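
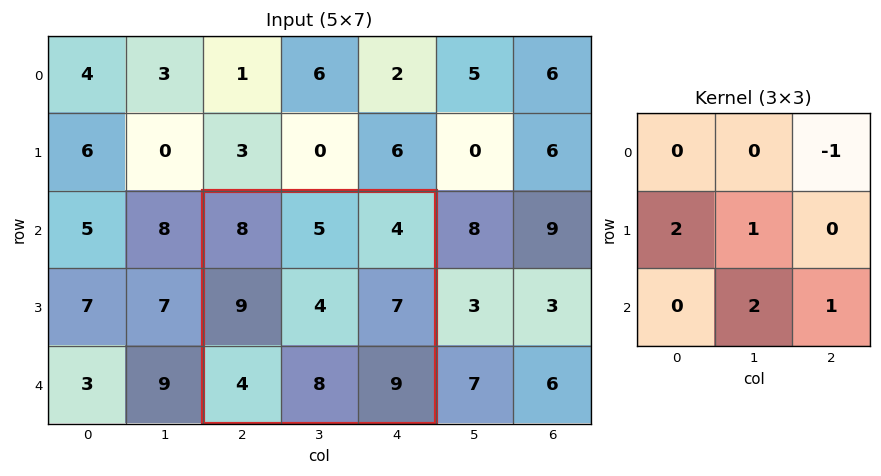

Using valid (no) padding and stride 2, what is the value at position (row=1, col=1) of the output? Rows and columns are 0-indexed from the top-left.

The receptive field on the input at this output position is [8 5 4 / 9 4 7 / 4 8 9]. Elementwise product with the kernel and sum: 4·-1 + 9·2 + 4·1 + 8·2 + 9·1.

43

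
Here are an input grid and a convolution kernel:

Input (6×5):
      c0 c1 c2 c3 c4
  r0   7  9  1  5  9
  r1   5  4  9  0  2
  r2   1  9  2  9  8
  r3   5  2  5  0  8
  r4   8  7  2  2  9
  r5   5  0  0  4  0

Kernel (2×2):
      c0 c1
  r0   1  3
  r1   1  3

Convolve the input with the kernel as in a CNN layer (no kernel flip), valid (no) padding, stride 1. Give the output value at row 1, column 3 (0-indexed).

39

The receptive field on the input at this output position is [0 2 / 9 8]. Elementwise product with the kernel and sum: 0·1 + 2·3 + 9·1 + 8·3.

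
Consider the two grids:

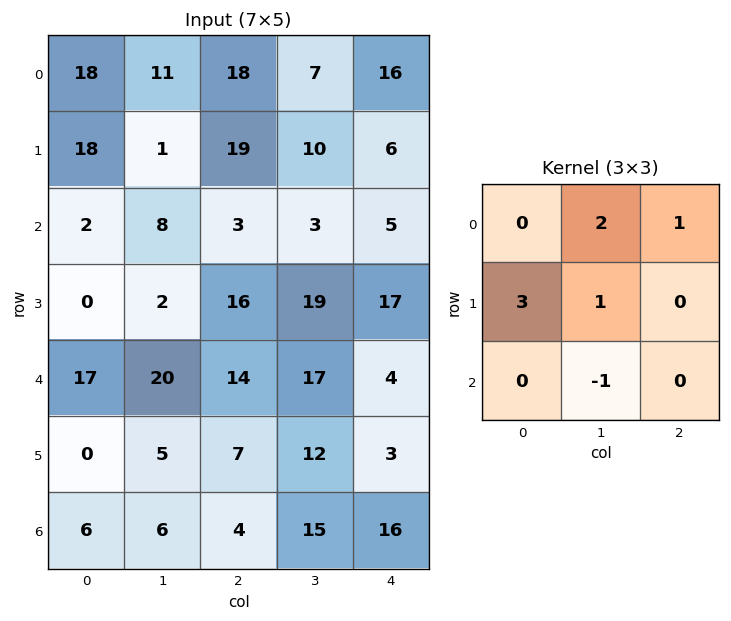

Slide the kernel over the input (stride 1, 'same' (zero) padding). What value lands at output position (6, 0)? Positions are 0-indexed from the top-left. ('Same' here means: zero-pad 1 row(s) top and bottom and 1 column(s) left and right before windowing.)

The receptive field on the zero-padded input at this output position is [0 0 5 / 0 6 6 / 0 0 0]. Elementwise product with the kernel and sum: 0·2 + 5·1 + 0·3 + 6·1 + 0·-1.

11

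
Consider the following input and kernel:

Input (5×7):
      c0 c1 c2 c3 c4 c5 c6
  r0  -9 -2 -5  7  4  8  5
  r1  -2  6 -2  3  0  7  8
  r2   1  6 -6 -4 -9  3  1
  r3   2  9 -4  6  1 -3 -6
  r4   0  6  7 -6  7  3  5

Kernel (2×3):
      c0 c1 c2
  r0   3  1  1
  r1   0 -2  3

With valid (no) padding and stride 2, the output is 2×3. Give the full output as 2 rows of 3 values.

-52 -10 35
-27 -40 -35

Output[0,0]: The receptive field on the input at this output position is [-9 -2 -5 / -2 6 -2]. Elementwise product with the kernel and sum: -9·3 + -2·1 + -5·1 + 6·-2 + -2·3.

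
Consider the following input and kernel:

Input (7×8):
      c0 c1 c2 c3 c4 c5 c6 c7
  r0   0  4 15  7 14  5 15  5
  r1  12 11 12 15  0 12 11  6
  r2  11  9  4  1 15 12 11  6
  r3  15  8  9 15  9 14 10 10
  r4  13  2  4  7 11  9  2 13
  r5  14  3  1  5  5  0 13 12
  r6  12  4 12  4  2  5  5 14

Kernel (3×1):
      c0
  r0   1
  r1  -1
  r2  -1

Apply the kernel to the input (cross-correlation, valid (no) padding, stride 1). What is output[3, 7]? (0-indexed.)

The receptive field on the input at this output position is [10 / 13 / 12]. Elementwise product with the kernel and sum: 10·1 + 13·-1 + 12·-1.

-15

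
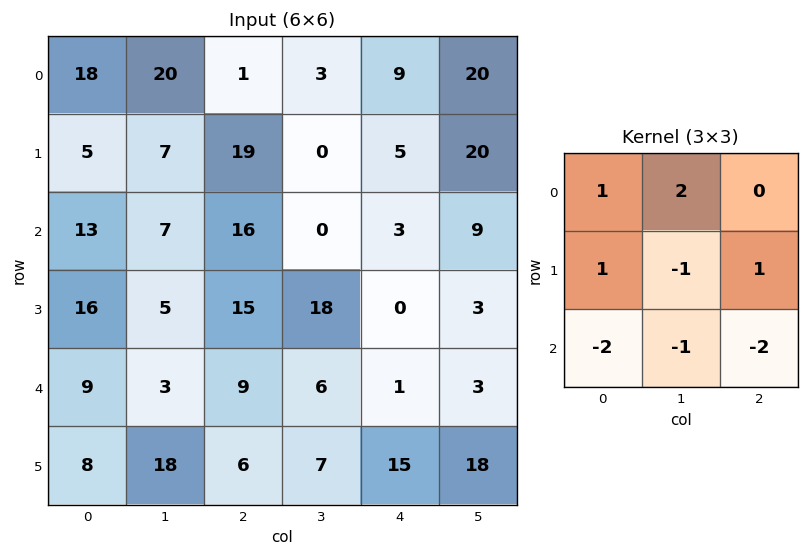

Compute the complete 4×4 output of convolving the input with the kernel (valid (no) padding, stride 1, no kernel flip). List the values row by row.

10 -20 -7 15
-26 -25 -10 -26
14 20 -13 8
-5 -21 6 -39

Output[0,0]: The receptive field on the input at this output position is [18 20 1 / 5 7 19 / 13 7 16]. Elementwise product with the kernel and sum: 18·1 + 20·2 + 5·1 + 7·-1 + 19·1 + 13·-2 + 7·-1 + 16·-2.
Output[0,1]: The receptive field on the input at this output position is [20 1 3 / 7 19 0 / 7 16 0]. Elementwise product with the kernel and sum: 20·1 + 1·2 + 7·1 + 19·-1 + 0·1 + 7·-2 + 16·-1 + 0·-2.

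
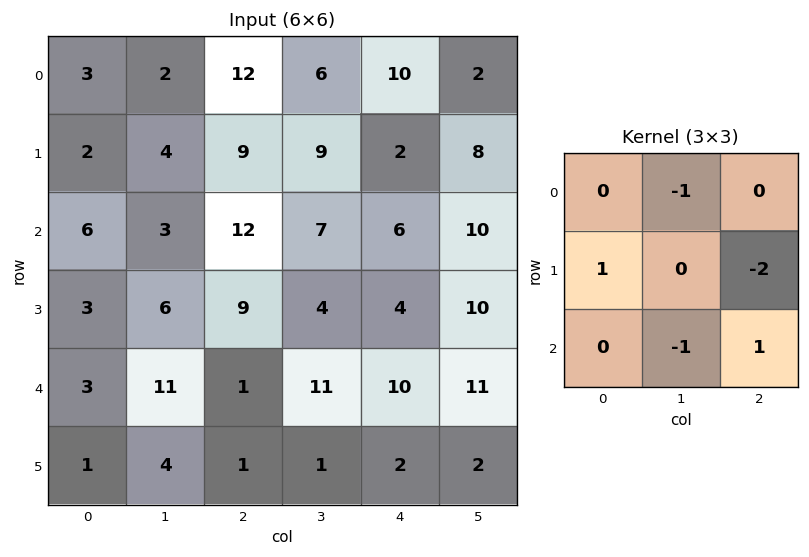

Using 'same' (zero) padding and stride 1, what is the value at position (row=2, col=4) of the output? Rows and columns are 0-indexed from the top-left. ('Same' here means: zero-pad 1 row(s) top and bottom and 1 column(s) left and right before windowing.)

-9

The receptive field on the zero-padded input at this output position is [9 2 8 / 7 6 10 / 4 4 10]. Elementwise product with the kernel and sum: 2·-1 + 7·1 + 10·-2 + 4·-1 + 10·1.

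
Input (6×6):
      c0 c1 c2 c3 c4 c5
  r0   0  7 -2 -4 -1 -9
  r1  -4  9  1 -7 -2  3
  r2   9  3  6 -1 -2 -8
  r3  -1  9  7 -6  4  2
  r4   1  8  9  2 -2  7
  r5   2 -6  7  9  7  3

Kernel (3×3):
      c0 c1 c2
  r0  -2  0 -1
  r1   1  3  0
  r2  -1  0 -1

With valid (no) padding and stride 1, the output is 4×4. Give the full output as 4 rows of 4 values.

Output[0,0]: The receptive field on the input at this output position is [0 7 -2 / -4 9 1 / 9 3 6]. Elementwise product with the kernel and sum: 0·-2 + -2·-1 + -4·1 + 9·3 + 9·-1 + 6·-1.
Output[0,1]: The receptive field on the input at this output position is [7 -2 -4 / 9 1 -7 / 3 6 -1]. Elementwise product with the kernel and sum: 7·-2 + -4·-1 + 9·1 + 1·3 + 3·-1 + -1·-1.

10 0 -19 13
19 7 -8 8
-8 15 -28 7
11 20 -17 -6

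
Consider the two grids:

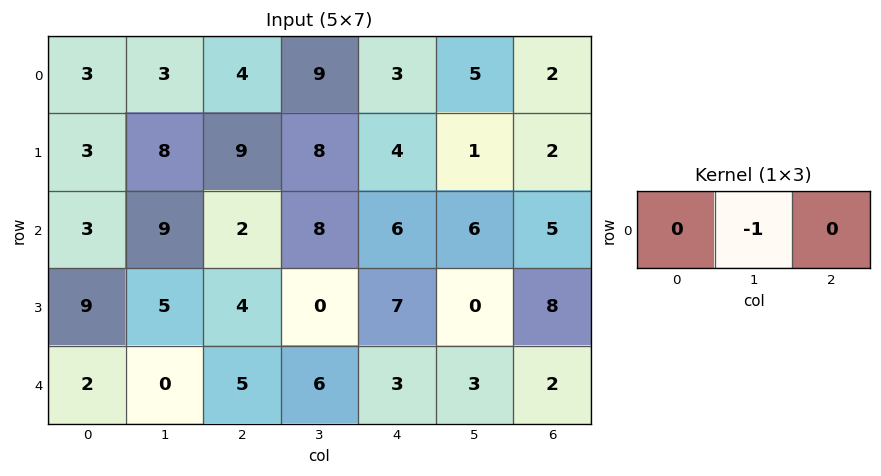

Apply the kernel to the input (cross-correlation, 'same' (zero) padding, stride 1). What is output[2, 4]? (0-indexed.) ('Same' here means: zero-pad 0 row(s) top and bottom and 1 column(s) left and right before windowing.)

The receptive field on the zero-padded input at this output position is [8 6 6]. Elementwise product with the kernel and sum: 6·-1.

-6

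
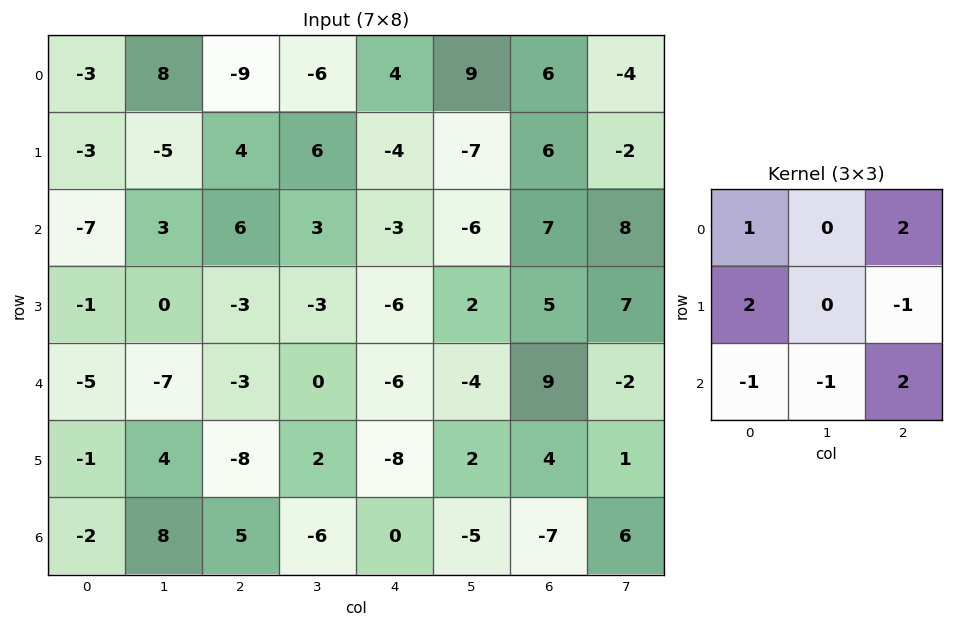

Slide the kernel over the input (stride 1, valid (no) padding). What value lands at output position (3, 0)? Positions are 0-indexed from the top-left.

The receptive field on the input at this output position is [-1 0 -3 / -5 -7 -3 / -1 4 -8]. Elementwise product with the kernel and sum: -1·1 + -3·2 + -5·2 + -3·-1 + -1·-1 + 4·-1 + -8·2.

-33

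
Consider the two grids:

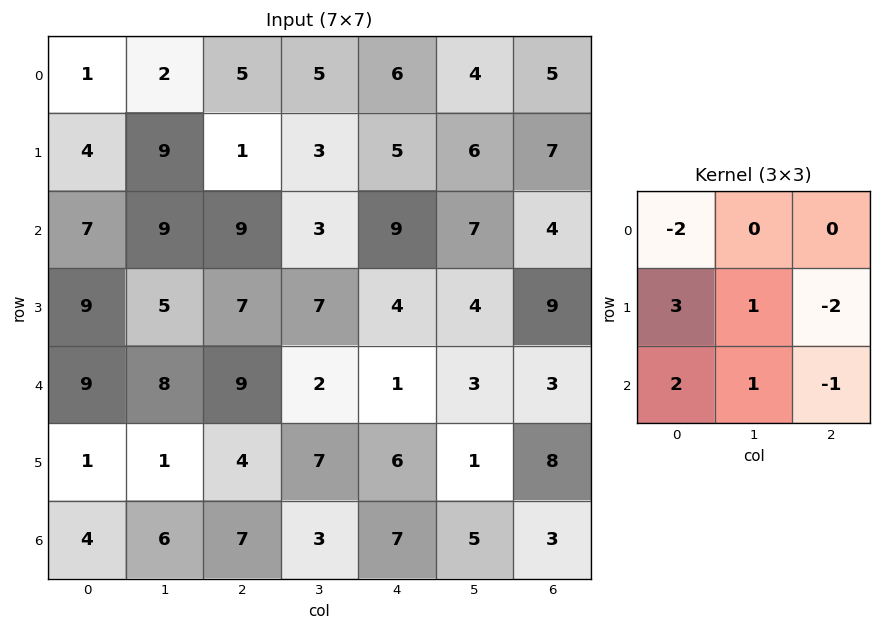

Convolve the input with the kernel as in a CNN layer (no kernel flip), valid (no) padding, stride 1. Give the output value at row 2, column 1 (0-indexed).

13

The receptive field on the input at this output position is [9 9 3 / 5 7 7 / 8 9 2]. Elementwise product with the kernel and sum: 9·-2 + 5·3 + 7·1 + 7·-2 + 8·2 + 9·1 + 2·-1.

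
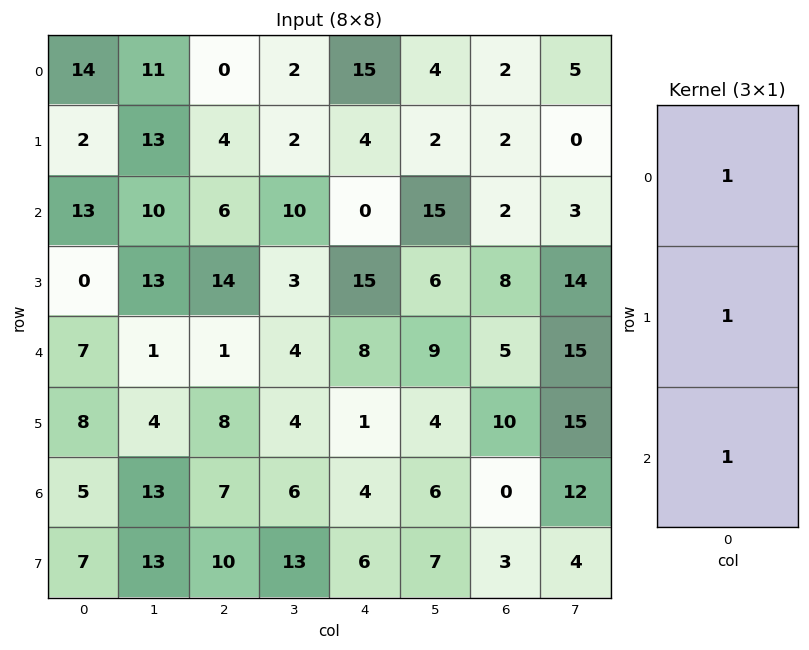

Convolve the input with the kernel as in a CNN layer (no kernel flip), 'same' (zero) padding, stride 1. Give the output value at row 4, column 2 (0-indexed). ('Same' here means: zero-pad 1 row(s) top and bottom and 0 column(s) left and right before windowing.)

The receptive field on the zero-padded input at this output position is [14 / 1 / 8]. Elementwise product with the kernel and sum: 14·1 + 1·1 + 8·1.

23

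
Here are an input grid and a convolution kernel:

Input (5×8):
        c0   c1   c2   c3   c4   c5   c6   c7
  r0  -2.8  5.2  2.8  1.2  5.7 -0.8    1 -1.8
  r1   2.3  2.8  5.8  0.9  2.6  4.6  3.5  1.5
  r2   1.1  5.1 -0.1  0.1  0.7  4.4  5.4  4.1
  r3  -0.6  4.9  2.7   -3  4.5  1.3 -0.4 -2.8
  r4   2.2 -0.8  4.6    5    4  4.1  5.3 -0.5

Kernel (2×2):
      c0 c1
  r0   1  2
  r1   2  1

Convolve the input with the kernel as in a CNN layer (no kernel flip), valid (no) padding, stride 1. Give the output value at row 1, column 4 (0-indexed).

The receptive field on the input at this output position is [2.6 4.6 / 0.7 4.4]. Elementwise product with the kernel and sum: 2.6·1 + 4.6·2 + 0.7·2 + 4.4·1.

17.6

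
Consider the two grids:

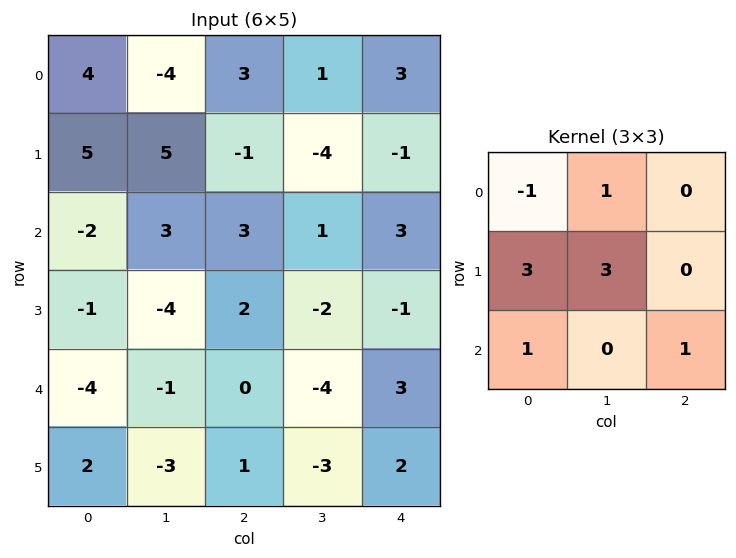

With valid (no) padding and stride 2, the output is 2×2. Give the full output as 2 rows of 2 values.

Output[0,0]: The receptive field on the input at this output position is [4 -4 3 / 5 5 -1 / -2 3 3]. Elementwise product with the kernel and sum: 4·-1 + -4·1 + 5·3 + 5·3 + -2·1 + 3·1.

23 -11
-14 1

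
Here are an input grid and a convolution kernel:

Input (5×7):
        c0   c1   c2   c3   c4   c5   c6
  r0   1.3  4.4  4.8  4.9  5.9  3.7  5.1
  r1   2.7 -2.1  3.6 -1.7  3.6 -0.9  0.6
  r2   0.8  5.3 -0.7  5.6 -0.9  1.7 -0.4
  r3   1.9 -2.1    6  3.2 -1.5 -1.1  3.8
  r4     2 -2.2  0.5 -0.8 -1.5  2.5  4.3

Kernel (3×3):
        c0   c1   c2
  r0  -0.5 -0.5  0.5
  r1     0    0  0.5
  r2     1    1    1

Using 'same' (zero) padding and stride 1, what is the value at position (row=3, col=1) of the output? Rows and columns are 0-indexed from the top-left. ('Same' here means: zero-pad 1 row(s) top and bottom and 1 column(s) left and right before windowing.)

-0.1

The receptive field on the zero-padded input at this output position is [0.8 5.3 -0.7 / 1.9 -2.1 6 / 2 -2.2 0.5]. Elementwise product with the kernel and sum: 0.8·-0.5 + 5.3·-0.5 + -0.7·0.5 + 6·0.5 + 2·1 + -2.2·1 + 0.5·1.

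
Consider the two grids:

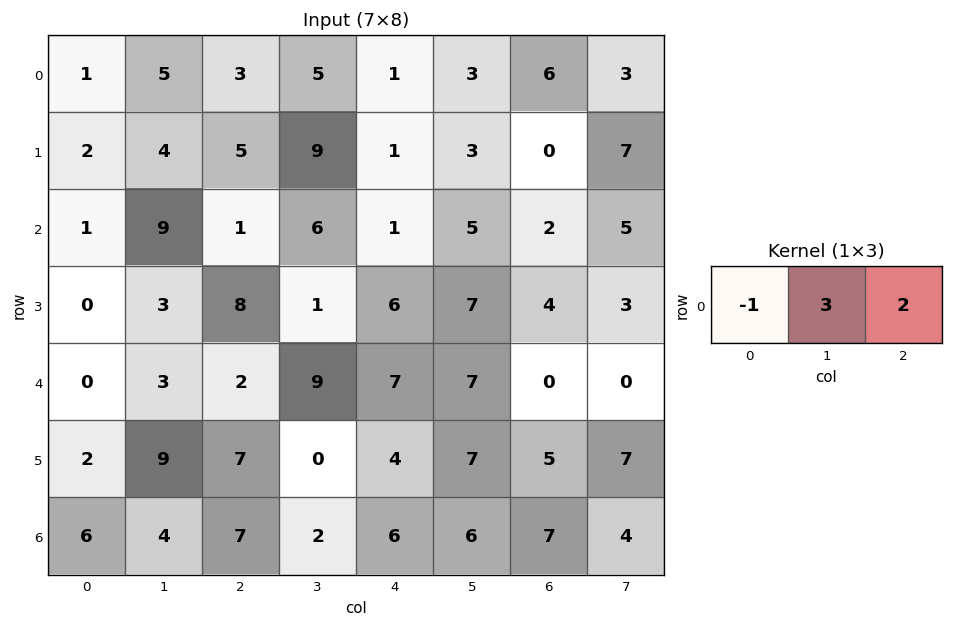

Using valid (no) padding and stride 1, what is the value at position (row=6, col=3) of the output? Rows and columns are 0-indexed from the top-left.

28

The receptive field on the input at this output position is [2 6 6]. Elementwise product with the kernel and sum: 2·-1 + 6·3 + 6·2.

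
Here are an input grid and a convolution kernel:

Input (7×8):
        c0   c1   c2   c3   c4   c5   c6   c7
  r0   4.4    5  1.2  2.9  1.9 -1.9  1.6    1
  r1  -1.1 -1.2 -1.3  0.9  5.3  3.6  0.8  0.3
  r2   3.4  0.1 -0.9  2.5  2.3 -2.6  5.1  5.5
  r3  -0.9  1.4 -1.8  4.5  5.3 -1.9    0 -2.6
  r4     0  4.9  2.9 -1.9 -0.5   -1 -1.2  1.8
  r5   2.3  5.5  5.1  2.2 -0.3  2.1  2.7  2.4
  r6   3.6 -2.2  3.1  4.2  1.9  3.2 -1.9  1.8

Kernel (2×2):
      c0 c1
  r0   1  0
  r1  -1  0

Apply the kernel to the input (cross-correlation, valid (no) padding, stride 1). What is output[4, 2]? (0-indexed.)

-2.2

The receptive field on the input at this output position is [2.9 -1.9 / 5.1 2.2]. Elementwise product with the kernel and sum: 2.9·1 + 5.1·-1.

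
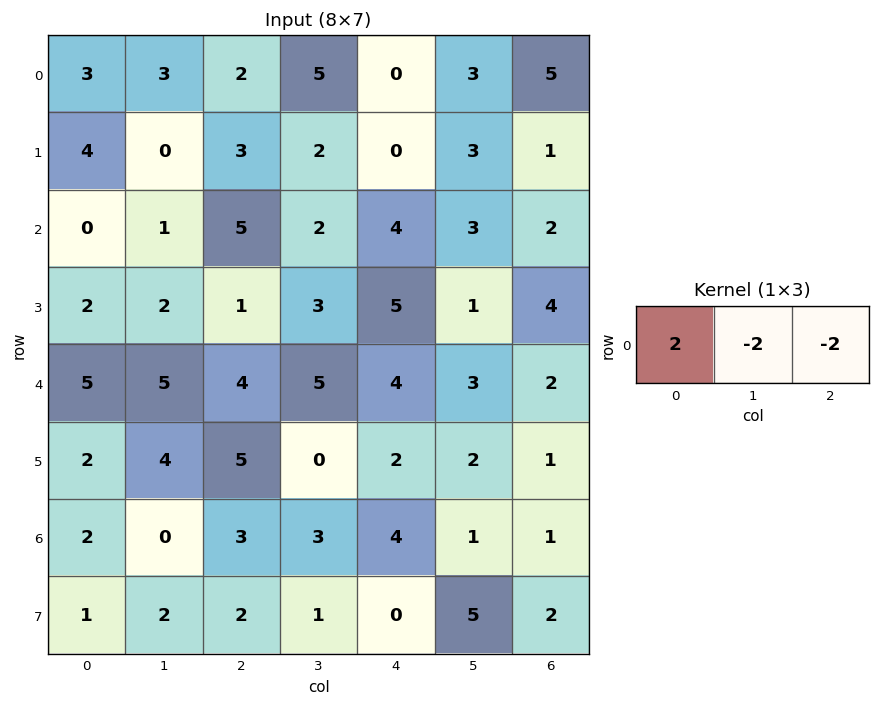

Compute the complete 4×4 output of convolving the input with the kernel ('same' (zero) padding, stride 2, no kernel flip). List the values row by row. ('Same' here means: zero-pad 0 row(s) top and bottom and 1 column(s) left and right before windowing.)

Output[0,0]: The receptive field on the zero-padded input at this output position is [0 3 3]. Elementwise product with the kernel and sum: 0·2 + 3·-2 + 3·-2.

-12 -8 4 -4
-2 -12 -10 2
-20 -8 -4 2
-4 -12 -4 0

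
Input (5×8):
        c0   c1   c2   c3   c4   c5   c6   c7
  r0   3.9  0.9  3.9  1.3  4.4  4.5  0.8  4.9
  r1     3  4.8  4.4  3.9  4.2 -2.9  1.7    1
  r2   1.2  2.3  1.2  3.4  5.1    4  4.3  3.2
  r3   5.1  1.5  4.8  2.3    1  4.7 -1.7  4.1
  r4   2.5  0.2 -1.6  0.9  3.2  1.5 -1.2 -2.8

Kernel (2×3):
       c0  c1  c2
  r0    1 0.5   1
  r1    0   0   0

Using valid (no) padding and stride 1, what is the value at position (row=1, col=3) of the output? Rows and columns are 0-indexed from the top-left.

3.1

The receptive field on the input at this output position is [3.9 4.2 -2.9 / 3.4 5.1 4]. Elementwise product with the kernel and sum: 3.9·1 + 4.2·0.5 + -2.9·1.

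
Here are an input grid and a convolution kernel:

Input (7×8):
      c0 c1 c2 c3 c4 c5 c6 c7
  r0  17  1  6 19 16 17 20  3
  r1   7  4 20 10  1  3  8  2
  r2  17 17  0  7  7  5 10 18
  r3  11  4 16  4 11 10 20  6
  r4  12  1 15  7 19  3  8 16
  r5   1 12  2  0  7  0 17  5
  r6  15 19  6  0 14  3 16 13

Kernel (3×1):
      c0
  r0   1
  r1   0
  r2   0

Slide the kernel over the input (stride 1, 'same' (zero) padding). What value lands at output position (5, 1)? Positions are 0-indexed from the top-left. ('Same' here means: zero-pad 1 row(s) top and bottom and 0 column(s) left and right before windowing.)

1

The receptive field on the zero-padded input at this output position is [1 / 12 / 19]. Elementwise product with the kernel and sum: 1·1.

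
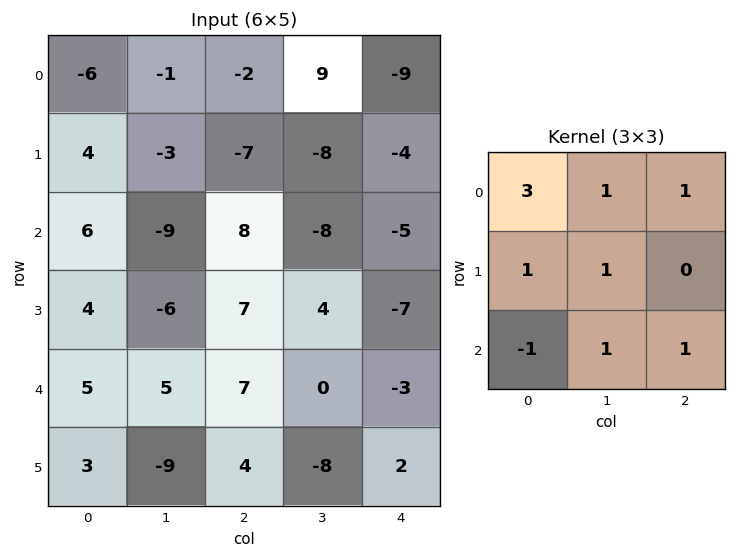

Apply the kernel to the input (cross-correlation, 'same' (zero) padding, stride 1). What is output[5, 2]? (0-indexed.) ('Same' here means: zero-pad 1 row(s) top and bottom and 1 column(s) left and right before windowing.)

The receptive field on the zero-padded input at this output position is [5 7 0 / -9 4 -8 / 0 0 0]. Elementwise product with the kernel and sum: 5·3 + 7·1 + 0·1 + -9·1 + 4·1 + 0·-1 + 0·1 + 0·1.

17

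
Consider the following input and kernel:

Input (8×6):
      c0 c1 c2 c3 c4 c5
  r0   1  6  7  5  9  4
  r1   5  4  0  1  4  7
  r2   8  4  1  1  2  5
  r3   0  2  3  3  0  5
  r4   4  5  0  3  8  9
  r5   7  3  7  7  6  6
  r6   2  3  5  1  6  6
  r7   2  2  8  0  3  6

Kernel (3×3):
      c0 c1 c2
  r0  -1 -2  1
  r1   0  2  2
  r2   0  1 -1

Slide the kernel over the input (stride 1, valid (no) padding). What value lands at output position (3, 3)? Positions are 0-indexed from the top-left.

36

The receptive field on the input at this output position is [3 0 5 / 3 8 9 / 7 6 6]. Elementwise product with the kernel and sum: 3·-1 + 0·-2 + 5·1 + 8·2 + 9·2 + 6·1 + 6·-1.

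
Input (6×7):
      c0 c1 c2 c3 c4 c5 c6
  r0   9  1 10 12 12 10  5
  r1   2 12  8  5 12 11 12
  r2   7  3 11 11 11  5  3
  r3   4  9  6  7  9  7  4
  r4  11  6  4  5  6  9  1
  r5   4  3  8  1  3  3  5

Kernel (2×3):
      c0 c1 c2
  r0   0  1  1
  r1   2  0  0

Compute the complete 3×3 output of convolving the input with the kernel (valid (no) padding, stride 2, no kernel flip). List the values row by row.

Output[0,0]: The receptive field on the input at this output position is [9 1 10 / 2 12 8]. Elementwise product with the kernel and sum: 1·1 + 10·1 + 2·2.

15 40 39
22 34 26
18 27 16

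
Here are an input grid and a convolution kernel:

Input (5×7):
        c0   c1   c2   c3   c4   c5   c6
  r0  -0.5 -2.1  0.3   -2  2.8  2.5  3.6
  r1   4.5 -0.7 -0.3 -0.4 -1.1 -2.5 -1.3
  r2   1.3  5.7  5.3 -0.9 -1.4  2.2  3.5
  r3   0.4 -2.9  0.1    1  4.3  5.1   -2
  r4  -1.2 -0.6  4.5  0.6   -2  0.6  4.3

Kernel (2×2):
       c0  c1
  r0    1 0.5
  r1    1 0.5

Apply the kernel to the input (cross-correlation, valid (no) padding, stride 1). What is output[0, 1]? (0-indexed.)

The receptive field on the input at this output position is [-2.1 0.3 / -0.7 -0.3]. Elementwise product with the kernel and sum: -2.1·1 + 0.3·0.5 + -0.7·1 + -0.3·0.5.

-2.8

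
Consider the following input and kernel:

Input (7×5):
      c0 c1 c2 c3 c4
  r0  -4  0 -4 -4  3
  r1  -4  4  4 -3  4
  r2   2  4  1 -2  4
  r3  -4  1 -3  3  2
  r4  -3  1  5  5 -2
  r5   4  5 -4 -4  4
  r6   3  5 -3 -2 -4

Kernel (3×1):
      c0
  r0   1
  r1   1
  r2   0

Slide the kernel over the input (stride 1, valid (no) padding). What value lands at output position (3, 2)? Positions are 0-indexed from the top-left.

2

The receptive field on the input at this output position is [-3 / 5 / -4]. Elementwise product with the kernel and sum: -3·1 + 5·1.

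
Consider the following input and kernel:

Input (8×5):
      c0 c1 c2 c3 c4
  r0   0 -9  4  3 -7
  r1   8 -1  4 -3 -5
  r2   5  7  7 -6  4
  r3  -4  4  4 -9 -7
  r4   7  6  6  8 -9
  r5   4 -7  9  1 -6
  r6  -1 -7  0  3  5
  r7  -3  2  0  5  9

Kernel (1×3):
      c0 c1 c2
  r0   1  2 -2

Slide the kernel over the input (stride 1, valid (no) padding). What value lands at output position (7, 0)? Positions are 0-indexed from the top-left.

1

The receptive field on the input at this output position is [-3 2 0]. Elementwise product with the kernel and sum: -3·1 + 2·2 + 0·-2.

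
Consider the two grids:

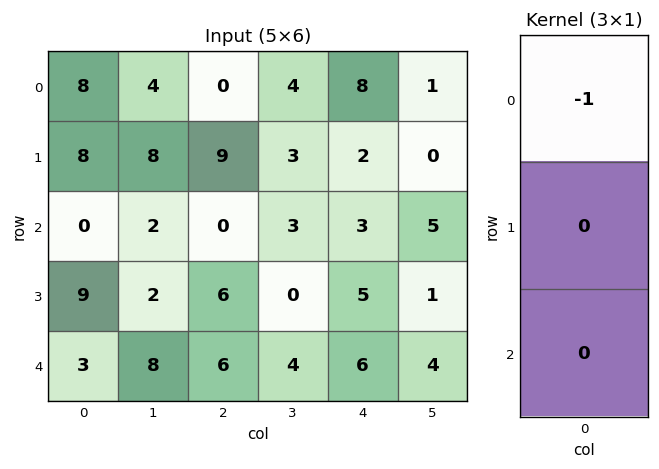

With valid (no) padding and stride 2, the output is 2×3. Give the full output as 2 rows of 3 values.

-8 0 -8
0 0 -3

Output[0,0]: The receptive field on the input at this output position is [8 / 8 / 0]. Elementwise product with the kernel and sum: 8·-1.
Output[0,1]: The receptive field on the input at this output position is [0 / 9 / 0]. Elementwise product with the kernel and sum: 0·-1.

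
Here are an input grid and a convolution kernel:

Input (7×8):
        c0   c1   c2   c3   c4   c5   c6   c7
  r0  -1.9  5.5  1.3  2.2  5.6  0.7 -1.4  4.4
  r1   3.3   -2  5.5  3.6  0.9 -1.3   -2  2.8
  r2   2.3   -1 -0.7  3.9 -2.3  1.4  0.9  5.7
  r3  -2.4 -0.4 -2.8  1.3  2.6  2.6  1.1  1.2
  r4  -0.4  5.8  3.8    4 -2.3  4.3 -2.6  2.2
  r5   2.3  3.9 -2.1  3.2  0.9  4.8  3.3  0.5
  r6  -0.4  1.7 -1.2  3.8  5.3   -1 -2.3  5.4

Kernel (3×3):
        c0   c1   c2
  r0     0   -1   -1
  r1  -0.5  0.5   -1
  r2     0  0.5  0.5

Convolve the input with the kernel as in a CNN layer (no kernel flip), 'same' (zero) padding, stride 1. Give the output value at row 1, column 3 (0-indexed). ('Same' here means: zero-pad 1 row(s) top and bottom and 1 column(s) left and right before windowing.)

The receptive field on the zero-padded input at this output position is [1.3 2.2 5.6 / 5.5 3.6 0.9 / -0.7 3.9 -2.3]. Elementwise product with the kernel and sum: 2.2·-1 + 5.6·-1 + 5.5·-0.5 + 3.6·0.5 + 0.9·-1 + 3.9·0.5 + -2.3·0.5.

-8.85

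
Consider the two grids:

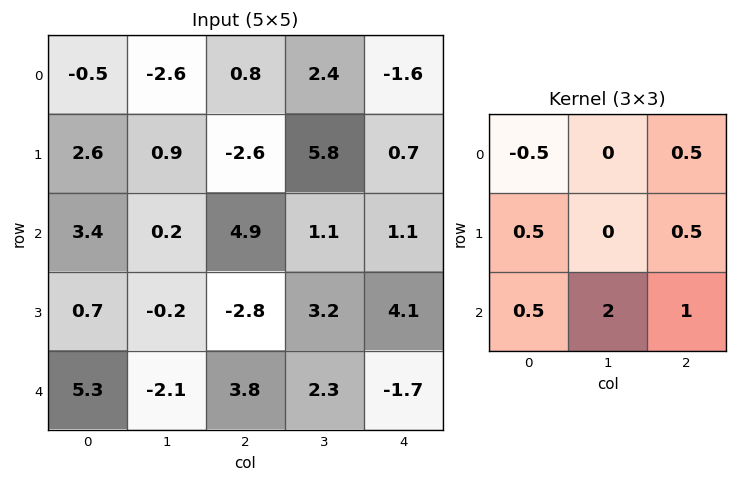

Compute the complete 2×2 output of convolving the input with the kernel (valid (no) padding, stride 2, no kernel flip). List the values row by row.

7.65 3.6
1.95 3.55

Output[0,0]: The receptive field on the input at this output position is [-0.5 -2.6 0.8 / 2.6 0.9 -2.6 / 3.4 0.2 4.9]. Elementwise product with the kernel and sum: -0.5·-0.5 + 0.8·0.5 + 2.6·0.5 + -2.6·0.5 + 3.4·0.5 + 0.2·2 + 4.9·1.
Output[0,1]: The receptive field on the input at this output position is [0.8 2.4 -1.6 / -2.6 5.8 0.7 / 4.9 1.1 1.1]. Elementwise product with the kernel and sum: 0.8·-0.5 + -1.6·0.5 + -2.6·0.5 + 0.7·0.5 + 4.9·0.5 + 1.1·2 + 1.1·1.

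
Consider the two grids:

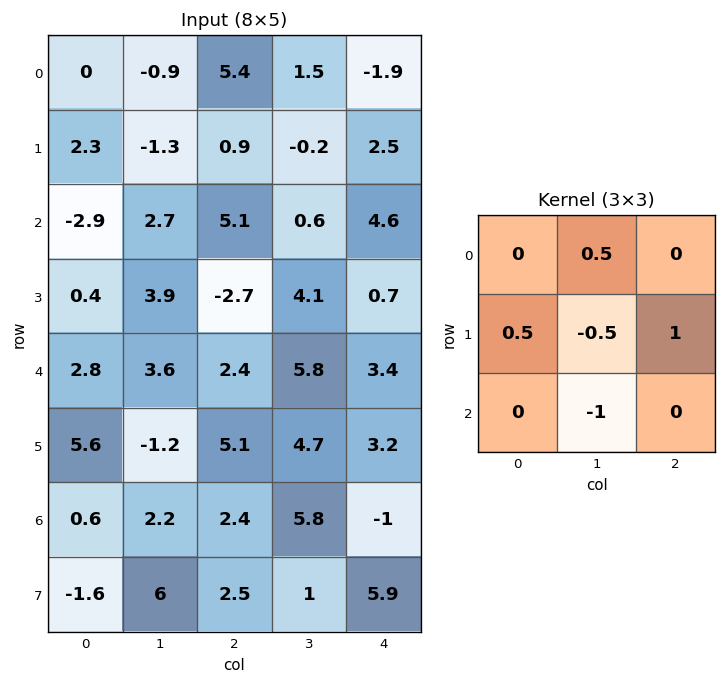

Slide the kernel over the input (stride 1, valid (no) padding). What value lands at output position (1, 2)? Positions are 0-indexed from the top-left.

2.65

The receptive field on the input at this output position is [0.9 -0.2 2.5 / 5.1 0.6 4.6 / -2.7 4.1 0.7]. Elementwise product with the kernel and sum: -0.2·0.5 + 5.1·0.5 + 0.6·-0.5 + 4.6·1 + 4.1·-1.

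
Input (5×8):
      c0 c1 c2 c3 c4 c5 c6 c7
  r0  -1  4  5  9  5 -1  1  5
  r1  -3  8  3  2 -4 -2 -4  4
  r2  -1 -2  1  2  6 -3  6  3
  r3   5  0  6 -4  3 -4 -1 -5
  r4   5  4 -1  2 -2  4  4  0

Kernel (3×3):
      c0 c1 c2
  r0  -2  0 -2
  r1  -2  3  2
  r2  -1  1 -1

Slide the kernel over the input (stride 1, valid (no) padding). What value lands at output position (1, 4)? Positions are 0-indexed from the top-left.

The receptive field on the input at this output position is [-4 -2 -4 / 6 -3 6 / 3 -4 -1]. Elementwise product with the kernel and sum: -4·-2 + -4·-2 + 6·-2 + -3·3 + 6·2 + 3·-1 + -4·1 + -1·-1.

1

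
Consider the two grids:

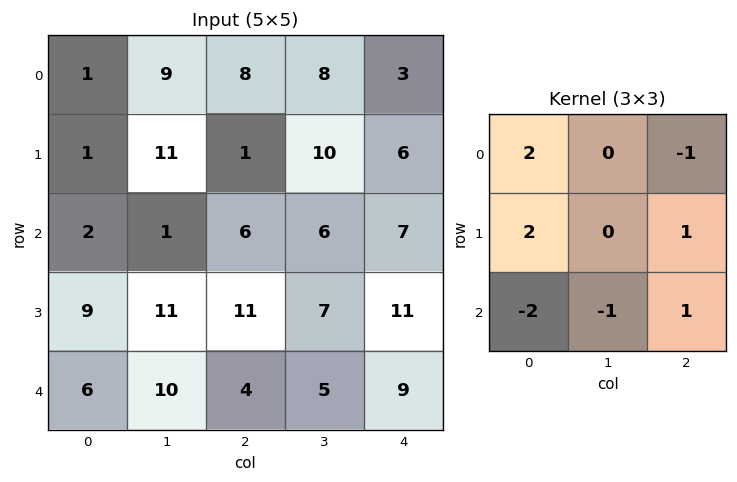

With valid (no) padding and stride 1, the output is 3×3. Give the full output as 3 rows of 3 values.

Output[0,0]: The receptive field on the input at this output position is [1 9 8 / 1 11 1 / 2 1 6]. Elementwise product with the kernel and sum: 1·2 + 8·-1 + 1·2 + 1·1 + 2·-2 + 1·-1 + 6·1.
Output[0,1]: The receptive field on the input at this output position is [9 8 8 / 11 1 10 / 1 6 6]. Elementwise product with the kernel and sum: 9·2 + 8·-1 + 11·2 + 10·1 + 1·-2 + 6·-1 + 6·1.

-2 40 10
-7 -6 -3
9 6 34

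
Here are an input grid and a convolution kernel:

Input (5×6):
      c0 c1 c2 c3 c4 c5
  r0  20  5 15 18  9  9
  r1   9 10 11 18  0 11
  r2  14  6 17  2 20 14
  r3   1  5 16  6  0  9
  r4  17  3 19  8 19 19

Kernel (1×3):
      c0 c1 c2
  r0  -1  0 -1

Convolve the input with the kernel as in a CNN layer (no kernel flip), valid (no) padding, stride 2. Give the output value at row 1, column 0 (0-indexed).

The receptive field on the input at this output position is [14 6 17]. Elementwise product with the kernel and sum: 14·-1 + 17·-1.

-31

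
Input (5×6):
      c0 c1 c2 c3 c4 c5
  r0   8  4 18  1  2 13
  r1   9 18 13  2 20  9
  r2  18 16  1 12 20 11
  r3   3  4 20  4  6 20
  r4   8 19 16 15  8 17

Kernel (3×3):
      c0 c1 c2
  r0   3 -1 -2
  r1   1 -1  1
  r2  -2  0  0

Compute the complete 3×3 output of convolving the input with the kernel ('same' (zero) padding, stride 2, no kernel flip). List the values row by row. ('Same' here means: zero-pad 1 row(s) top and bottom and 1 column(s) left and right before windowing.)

Output[0,0]: The receptive field on the zero-padded input at this output position is [0 0 0 / 0 8 4 / 0 9 18]. Elementwise product with the kernel and sum: 0·3 + 0·-1 + 0·-2 + 0·1 + 8·-1 + 4·1 + 0·-2.

-4 -49 8
-47 56 -37
0 2 -10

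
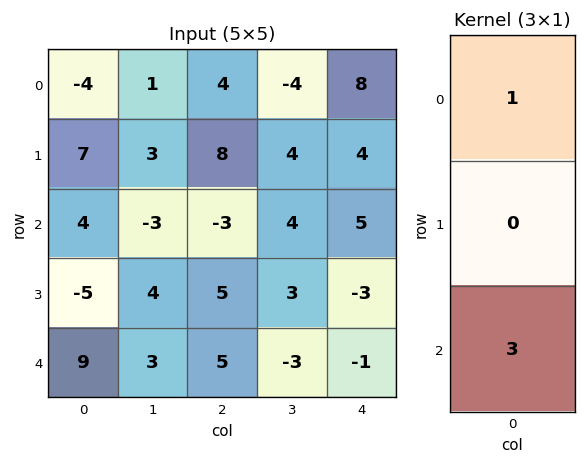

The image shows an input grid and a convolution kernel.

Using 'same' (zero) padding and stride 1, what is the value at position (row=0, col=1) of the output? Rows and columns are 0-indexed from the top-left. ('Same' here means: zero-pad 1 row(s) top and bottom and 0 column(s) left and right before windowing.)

9

The receptive field on the zero-padded input at this output position is [0 / 1 / 3]. Elementwise product with the kernel and sum: 0·1 + 3·3.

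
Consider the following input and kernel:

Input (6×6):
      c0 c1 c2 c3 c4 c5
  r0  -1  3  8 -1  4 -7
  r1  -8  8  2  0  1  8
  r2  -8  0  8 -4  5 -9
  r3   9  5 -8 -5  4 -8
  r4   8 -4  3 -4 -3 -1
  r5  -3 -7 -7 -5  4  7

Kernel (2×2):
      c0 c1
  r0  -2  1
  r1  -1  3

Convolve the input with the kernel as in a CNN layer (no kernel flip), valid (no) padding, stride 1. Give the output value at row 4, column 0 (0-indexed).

The receptive field on the input at this output position is [8 -4 / -3 -7]. Elementwise product with the kernel and sum: 8·-2 + -4·1 + -3·-1 + -7·3.

-38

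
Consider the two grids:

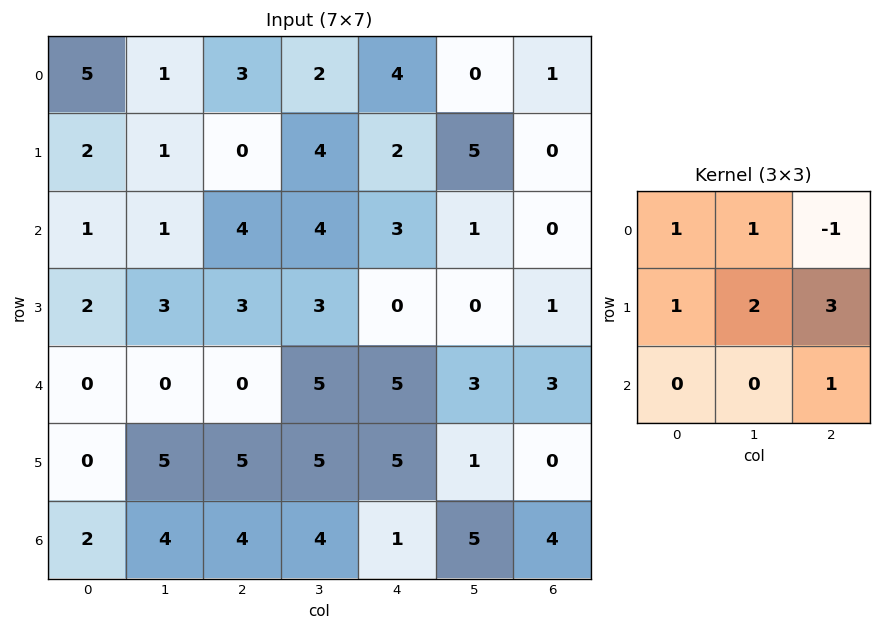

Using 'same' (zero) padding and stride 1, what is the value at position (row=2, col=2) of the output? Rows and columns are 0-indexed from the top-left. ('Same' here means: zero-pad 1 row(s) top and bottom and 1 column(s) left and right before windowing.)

21

The receptive field on the zero-padded input at this output position is [1 0 4 / 1 4 4 / 3 3 3]. Elementwise product with the kernel and sum: 1·1 + 0·1 + 4·-1 + 1·1 + 4·2 + 4·3 + 3·1.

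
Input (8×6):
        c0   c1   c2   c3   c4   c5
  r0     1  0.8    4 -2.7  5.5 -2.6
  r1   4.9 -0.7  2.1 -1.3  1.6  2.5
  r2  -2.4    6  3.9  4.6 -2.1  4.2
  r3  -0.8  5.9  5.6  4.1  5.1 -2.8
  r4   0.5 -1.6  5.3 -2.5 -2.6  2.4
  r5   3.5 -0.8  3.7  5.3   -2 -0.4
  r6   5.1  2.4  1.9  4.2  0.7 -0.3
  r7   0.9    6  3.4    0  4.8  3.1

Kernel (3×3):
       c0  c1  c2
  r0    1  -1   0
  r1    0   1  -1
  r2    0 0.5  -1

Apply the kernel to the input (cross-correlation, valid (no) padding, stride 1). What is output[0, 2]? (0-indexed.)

The receptive field on the input at this output position is [4 -2.7 5.5 / 2.1 -1.3 1.6 / 3.9 4.6 -2.1]. Elementwise product with the kernel and sum: 4·1 + -2.7·-1 + -1.3·1 + 1.6·-1 + 4.6·0.5 + -2.1·-1.

8.2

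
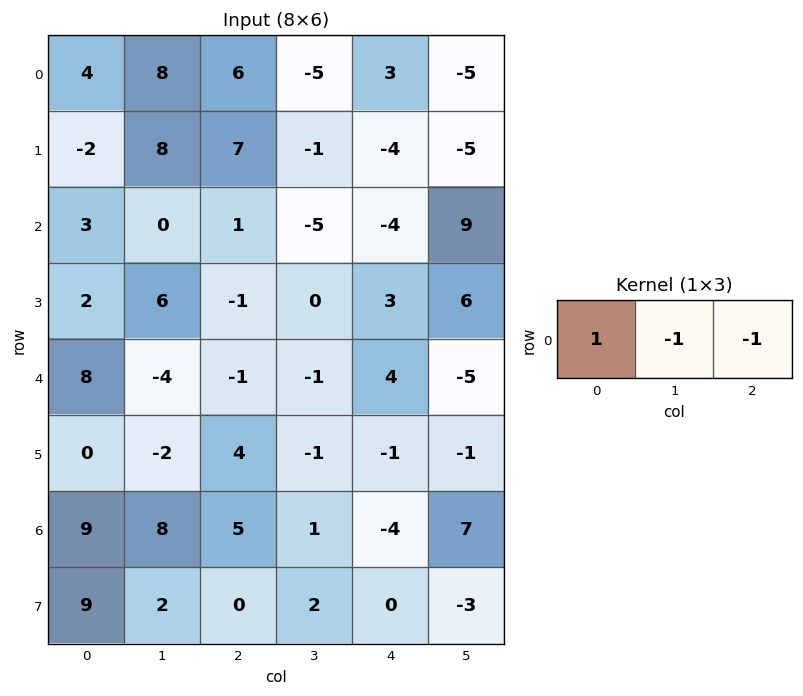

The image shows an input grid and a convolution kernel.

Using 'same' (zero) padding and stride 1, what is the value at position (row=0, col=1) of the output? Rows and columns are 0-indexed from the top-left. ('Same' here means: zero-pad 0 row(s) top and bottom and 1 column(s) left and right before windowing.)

-10

The receptive field on the zero-padded input at this output position is [4 8 6]. Elementwise product with the kernel and sum: 4·1 + 8·-1 + 6·-1.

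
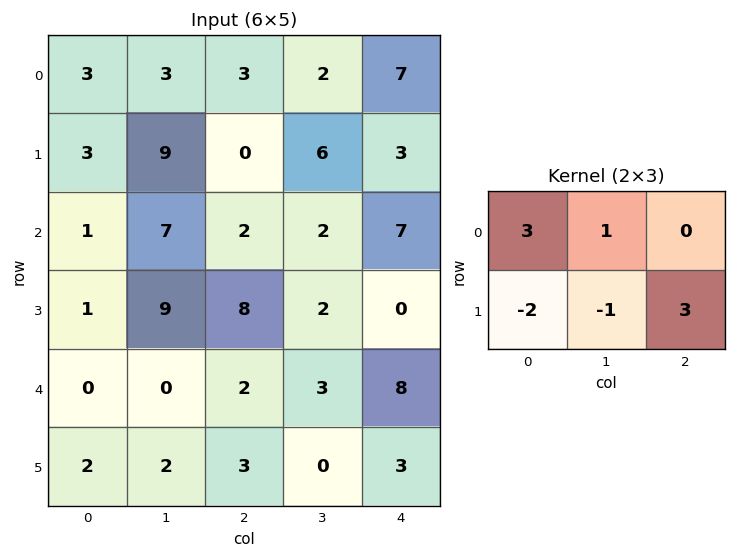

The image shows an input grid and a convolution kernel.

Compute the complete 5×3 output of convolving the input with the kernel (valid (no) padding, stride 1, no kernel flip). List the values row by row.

Output[0,0]: The receptive field on the input at this output position is [3 3 3 / 3 9 0]. Elementwise product with the kernel and sum: 3·3 + 3·1 + 3·-2 + 9·-1 + 0·3.
Output[0,1]: The receptive field on the input at this output position is [3 3 2 / 9 0 6]. Elementwise product with the kernel and sum: 3·3 + 3·1 + 9·-2 + 0·-1 + 6·3.

-3 12 14
15 17 21
23 3 -10
18 42 43
3 -5 12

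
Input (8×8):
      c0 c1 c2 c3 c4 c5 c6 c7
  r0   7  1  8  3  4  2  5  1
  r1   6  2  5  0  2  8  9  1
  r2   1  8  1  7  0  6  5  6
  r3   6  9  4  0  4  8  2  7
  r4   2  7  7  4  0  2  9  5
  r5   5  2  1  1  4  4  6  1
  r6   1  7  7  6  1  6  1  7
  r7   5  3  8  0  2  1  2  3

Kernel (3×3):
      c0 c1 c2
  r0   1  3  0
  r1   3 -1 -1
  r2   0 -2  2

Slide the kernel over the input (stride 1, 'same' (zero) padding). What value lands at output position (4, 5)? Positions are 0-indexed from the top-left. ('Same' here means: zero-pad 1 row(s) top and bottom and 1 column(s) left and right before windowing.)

21

The receptive field on the zero-padded input at this output position is [4 8 2 / 0 2 9 / 4 4 6]. Elementwise product with the kernel and sum: 4·1 + 8·3 + 0·3 + 2·-1 + 9·-1 + 4·-2 + 6·2.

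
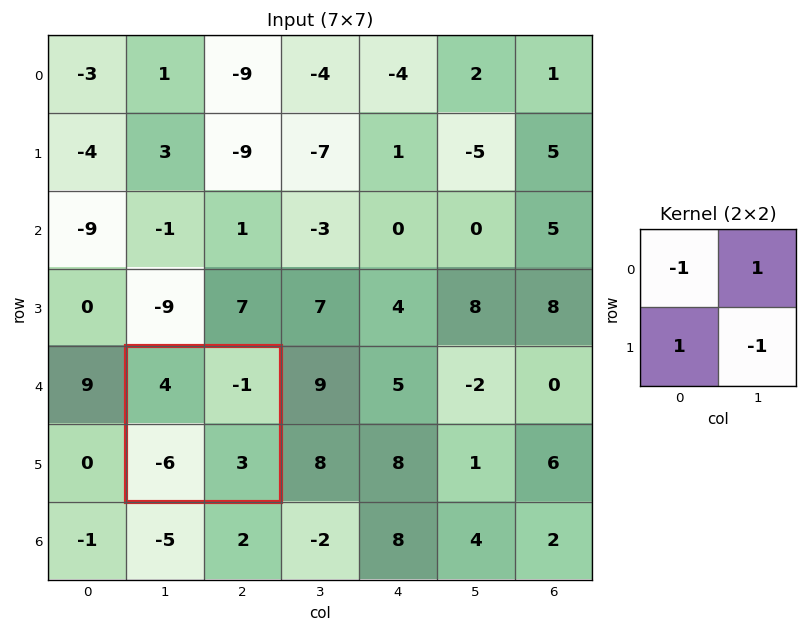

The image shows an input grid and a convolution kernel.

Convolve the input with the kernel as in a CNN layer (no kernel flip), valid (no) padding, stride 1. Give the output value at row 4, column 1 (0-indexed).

The receptive field on the input at this output position is [4 -1 / -6 3]. Elementwise product with the kernel and sum: 4·-1 + -1·1 + -6·1 + 3·-1.

-14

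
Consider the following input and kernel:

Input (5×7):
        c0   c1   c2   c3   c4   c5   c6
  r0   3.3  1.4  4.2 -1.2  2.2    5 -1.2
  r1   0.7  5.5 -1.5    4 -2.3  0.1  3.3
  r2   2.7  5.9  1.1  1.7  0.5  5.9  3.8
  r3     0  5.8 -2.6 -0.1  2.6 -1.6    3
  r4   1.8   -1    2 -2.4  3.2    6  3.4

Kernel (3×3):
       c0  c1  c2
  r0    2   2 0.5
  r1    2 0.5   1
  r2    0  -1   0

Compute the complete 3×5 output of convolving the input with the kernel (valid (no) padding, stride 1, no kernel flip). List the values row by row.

8.25 23.75 2.1 10.95 6.65
15.3 26.65 7.5 10.4 6.6
19.05 23.05 5.6 3.65 16.1

Output[0,0]: The receptive field on the input at this output position is [3.3 1.4 4.2 / 0.7 5.5 -1.5 / 2.7 5.9 1.1]. Elementwise product with the kernel and sum: 3.3·2 + 1.4·2 + 4.2·0.5 + 0.7·2 + 5.5·0.5 + -1.5·1 + 5.9·-1.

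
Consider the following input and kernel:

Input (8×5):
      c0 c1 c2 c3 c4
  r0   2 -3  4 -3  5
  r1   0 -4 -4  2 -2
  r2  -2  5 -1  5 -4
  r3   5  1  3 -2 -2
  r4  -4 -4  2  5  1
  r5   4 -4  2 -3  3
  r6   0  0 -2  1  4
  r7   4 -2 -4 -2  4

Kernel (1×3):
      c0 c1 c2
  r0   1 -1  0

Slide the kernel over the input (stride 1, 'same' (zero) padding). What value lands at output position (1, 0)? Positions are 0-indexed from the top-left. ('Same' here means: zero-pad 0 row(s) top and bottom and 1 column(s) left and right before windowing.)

The receptive field on the zero-padded input at this output position is [0 0 -4]. Elementwise product with the kernel and sum: 0·1 + 0·-1.

0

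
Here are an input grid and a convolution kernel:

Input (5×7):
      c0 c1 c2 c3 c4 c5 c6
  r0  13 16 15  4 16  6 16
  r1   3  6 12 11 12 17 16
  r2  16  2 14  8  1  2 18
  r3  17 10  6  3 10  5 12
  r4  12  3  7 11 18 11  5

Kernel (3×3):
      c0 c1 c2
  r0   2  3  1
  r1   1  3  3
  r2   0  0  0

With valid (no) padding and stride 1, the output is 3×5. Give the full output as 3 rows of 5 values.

Output[0,0]: The receptive field on the input at this output position is [13 16 15 / 3 6 12 / 16 2 14]. Elementwise product with the kernel and sum: 13·2 + 16·3 + 15·1 + 3·1 + 6·3 + 12·3.
Output[0,1]: The receptive field on the input at this output position is [16 15 4 / 6 12 11 / 2 14 8]. Elementwise product with the kernel and sum: 16·2 + 15·3 + 4·1 + 6·1 + 12·3 + 11·3.

146 156 139 160 177
100 127 110 92 152
117 91 98 69 87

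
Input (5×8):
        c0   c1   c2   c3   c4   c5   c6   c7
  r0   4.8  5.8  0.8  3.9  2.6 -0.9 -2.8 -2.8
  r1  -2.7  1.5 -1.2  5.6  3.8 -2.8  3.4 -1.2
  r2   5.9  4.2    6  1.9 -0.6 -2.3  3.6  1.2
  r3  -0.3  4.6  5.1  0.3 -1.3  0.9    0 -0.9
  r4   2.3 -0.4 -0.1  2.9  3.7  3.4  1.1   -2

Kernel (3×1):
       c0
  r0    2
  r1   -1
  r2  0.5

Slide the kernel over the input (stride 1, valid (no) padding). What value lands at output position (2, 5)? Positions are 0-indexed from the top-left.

The receptive field on the input at this output position is [-2.3 / 0.9 / 3.4]. Elementwise product with the kernel and sum: -2.3·2 + 0.9·-1 + 3.4·0.5.

-3.8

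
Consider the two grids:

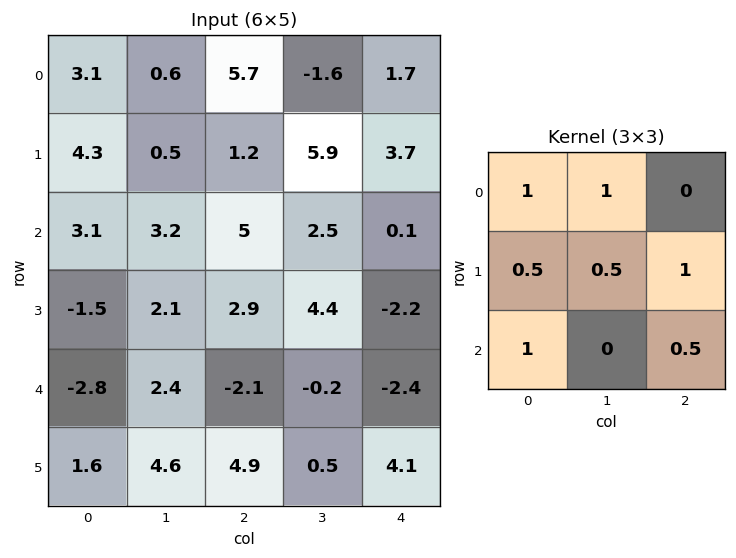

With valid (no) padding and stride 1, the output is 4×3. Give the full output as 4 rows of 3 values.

12.9 17.5 16.4
12.9 12.6 12.75
5.65 17.4 5.65
2.35 9.8 10.7

Output[0,0]: The receptive field on the input at this output position is [3.1 0.6 5.7 / 4.3 0.5 1.2 / 3.1 3.2 5]. Elementwise product with the kernel and sum: 3.1·1 + 0.6·1 + 4.3·0.5 + 0.5·0.5 + 1.2·1 + 3.1·1 + 5·0.5.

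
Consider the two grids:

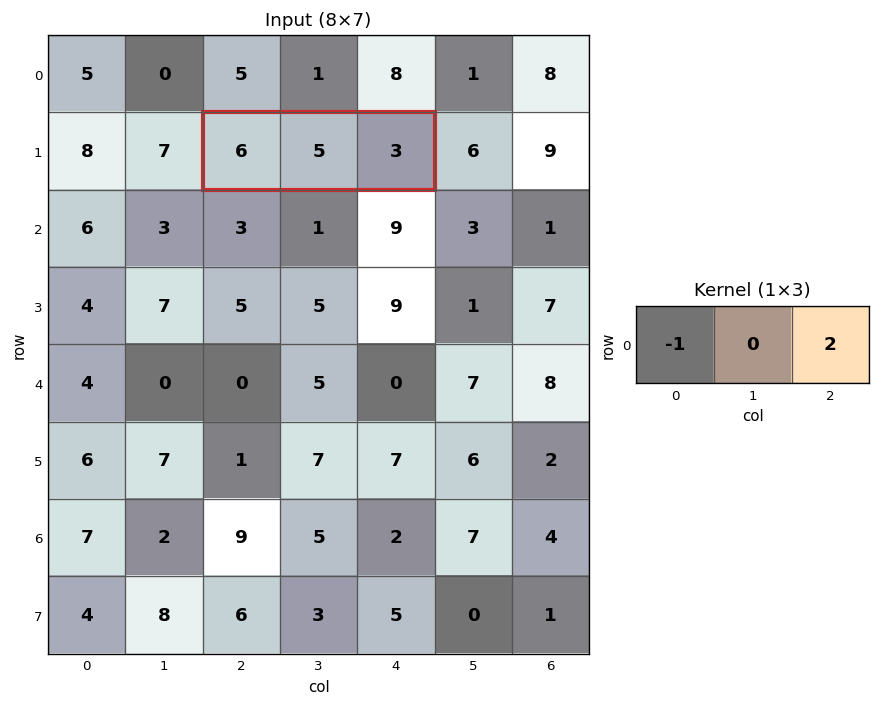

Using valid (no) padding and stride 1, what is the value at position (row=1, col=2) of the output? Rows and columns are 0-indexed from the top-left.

0

The receptive field on the input at this output position is [6 5 3]. Elementwise product with the kernel and sum: 6·-1 + 3·2.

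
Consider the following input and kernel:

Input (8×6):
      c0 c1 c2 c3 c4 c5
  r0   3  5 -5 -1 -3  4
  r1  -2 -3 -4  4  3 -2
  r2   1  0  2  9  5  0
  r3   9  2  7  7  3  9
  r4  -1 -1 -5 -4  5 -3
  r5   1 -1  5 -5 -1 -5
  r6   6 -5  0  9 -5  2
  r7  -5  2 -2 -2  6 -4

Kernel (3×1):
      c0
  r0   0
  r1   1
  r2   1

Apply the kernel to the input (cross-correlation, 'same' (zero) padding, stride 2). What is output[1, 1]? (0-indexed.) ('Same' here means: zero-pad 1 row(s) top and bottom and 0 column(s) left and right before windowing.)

The receptive field on the zero-padded input at this output position is [-4 / 2 / 7]. Elementwise product with the kernel and sum: 2·1 + 7·1.

9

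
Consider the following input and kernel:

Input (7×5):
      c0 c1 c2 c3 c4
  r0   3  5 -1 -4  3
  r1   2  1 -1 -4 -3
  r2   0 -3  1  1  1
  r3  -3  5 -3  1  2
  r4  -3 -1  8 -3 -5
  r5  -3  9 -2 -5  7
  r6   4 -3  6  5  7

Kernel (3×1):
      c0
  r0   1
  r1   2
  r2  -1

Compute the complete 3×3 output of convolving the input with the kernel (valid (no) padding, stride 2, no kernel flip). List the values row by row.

Output[0,0]: The receptive field on the input at this output position is [3 / 2 / 0]. Elementwise product with the kernel and sum: 3·1 + 2·2 + 0·-1.

7 -4 -4
-3 -13 10
-13 -2 2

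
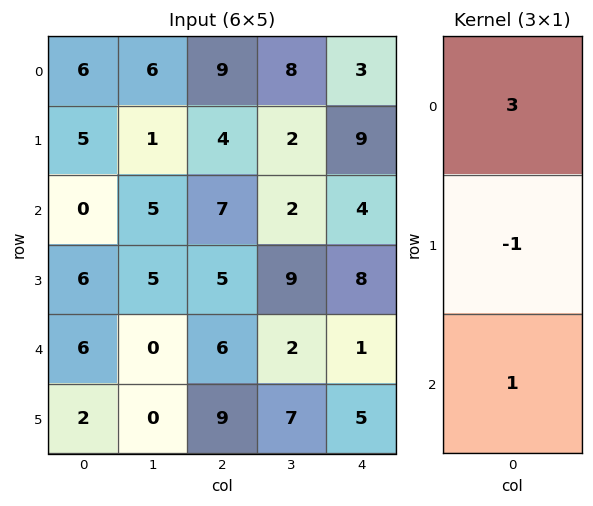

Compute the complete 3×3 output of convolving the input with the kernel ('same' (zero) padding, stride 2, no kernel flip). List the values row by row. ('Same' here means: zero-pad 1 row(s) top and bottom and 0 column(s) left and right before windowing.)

-1 -5 6
21 10 31
14 18 28

Output[0,0]: The receptive field on the zero-padded input at this output position is [0 / 6 / 5]. Elementwise product with the kernel and sum: 0·3 + 6·-1 + 5·1.
Output[0,1]: The receptive field on the zero-padded input at this output position is [0 / 9 / 4]. Elementwise product with the kernel and sum: 0·3 + 9·-1 + 4·1.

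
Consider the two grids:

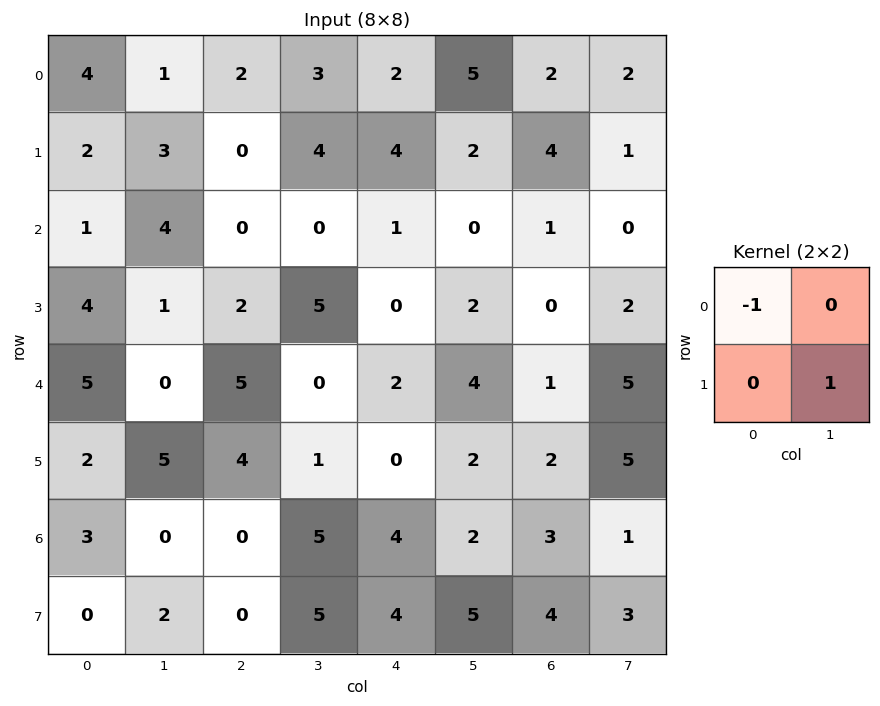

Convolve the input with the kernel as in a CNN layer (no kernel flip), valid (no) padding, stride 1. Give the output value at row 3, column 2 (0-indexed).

The receptive field on the input at this output position is [2 5 / 5 0]. Elementwise product with the kernel and sum: 2·-1 + 0·1.

-2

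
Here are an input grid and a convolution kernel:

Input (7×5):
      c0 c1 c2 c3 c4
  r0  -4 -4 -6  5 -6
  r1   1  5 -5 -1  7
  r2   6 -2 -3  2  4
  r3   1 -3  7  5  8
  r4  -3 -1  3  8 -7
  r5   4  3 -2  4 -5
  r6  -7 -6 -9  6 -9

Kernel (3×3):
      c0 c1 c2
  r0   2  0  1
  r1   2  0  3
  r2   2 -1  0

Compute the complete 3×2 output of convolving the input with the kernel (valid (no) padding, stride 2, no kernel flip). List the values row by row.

-13 -15
27 34
-9 -44

Output[0,0]: The receptive field on the input at this output position is [-4 -4 -6 / 1 5 -5 / 6 -2 -3]. Elementwise product with the kernel and sum: -4·2 + -6·1 + 1·2 + -5·3 + 6·2 + -2·-1.
Output[0,1]: The receptive field on the input at this output position is [-6 5 -6 / -5 -1 7 / -3 2 4]. Elementwise product with the kernel and sum: -6·2 + -6·1 + -5·2 + 7·3 + -3·2 + 2·-1.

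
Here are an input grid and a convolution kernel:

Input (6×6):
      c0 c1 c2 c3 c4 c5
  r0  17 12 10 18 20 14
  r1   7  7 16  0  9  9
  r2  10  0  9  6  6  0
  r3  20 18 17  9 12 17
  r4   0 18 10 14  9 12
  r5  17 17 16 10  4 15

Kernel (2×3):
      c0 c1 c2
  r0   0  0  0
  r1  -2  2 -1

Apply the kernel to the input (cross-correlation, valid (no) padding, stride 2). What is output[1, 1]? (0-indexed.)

-28

The receptive field on the input at this output position is [9 6 6 / 17 9 12]. Elementwise product with the kernel and sum: 17·-2 + 9·2 + 12·-1.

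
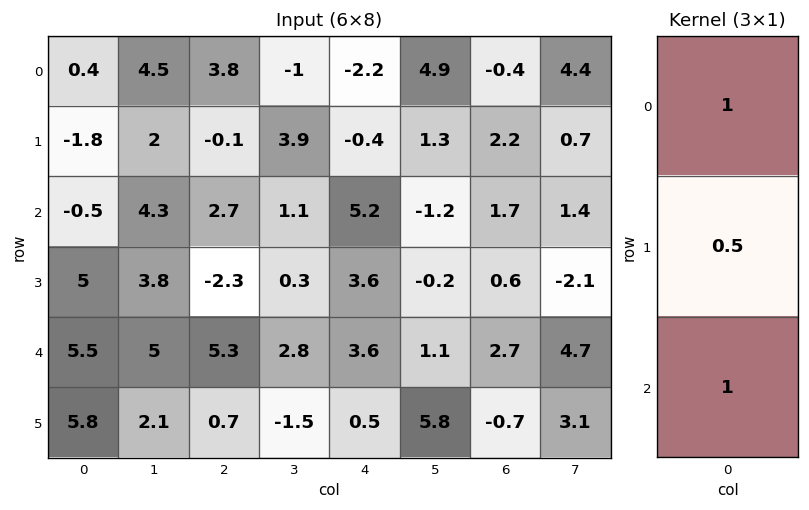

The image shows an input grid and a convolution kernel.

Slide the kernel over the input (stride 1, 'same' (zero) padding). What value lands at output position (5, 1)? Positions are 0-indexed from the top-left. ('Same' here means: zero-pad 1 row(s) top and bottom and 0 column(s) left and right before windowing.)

6.05

The receptive field on the zero-padded input at this output position is [5 / 2.1 / 0]. Elementwise product with the kernel and sum: 5·1 + 2.1·0.5 + 0·1.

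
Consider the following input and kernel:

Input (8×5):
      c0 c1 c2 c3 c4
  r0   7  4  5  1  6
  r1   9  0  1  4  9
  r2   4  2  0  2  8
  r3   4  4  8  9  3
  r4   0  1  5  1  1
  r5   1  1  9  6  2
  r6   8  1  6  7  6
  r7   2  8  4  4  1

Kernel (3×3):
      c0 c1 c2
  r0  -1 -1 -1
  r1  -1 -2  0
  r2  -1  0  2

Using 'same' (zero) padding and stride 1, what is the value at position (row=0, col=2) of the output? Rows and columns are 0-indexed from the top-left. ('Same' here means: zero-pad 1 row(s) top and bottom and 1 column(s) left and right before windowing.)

-6

The receptive field on the zero-padded input at this output position is [0 0 0 / 4 5 1 / 0 1 4]. Elementwise product with the kernel and sum: 0·-1 + 0·-1 + 0·-1 + 4·-1 + 5·-2 + 0·-1 + 4·2.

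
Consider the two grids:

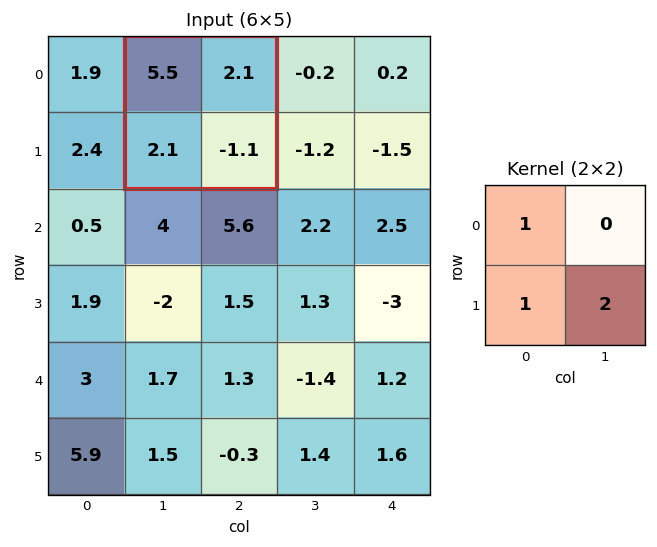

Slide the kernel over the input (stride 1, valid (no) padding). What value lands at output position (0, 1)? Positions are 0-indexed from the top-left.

The receptive field on the input at this output position is [5.5 2.1 / 2.1 -1.1]. Elementwise product with the kernel and sum: 5.5·1 + 2.1·1 + -1.1·2.

5.4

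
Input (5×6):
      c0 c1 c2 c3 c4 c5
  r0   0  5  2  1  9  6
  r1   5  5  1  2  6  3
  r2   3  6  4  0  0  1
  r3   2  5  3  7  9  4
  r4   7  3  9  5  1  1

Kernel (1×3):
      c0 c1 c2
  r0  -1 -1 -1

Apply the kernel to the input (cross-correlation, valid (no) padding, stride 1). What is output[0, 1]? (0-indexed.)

The receptive field on the input at this output position is [5 2 1]. Elementwise product with the kernel and sum: 5·-1 + 2·-1 + 1·-1.

-8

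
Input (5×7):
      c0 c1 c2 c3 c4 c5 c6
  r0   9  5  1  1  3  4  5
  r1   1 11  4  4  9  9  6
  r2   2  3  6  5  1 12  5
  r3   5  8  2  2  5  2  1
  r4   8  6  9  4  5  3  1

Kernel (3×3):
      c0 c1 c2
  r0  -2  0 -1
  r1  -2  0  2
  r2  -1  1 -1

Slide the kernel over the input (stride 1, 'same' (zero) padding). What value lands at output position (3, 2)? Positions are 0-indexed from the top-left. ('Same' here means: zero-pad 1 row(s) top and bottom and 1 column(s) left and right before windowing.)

The receptive field on the zero-padded input at this output position is [3 6 5 / 8 2 2 / 6 9 4]. Elementwise product with the kernel and sum: 3·-2 + 5·-1 + 8·-2 + 2·2 + 6·-1 + 9·1 + 4·-1.

-24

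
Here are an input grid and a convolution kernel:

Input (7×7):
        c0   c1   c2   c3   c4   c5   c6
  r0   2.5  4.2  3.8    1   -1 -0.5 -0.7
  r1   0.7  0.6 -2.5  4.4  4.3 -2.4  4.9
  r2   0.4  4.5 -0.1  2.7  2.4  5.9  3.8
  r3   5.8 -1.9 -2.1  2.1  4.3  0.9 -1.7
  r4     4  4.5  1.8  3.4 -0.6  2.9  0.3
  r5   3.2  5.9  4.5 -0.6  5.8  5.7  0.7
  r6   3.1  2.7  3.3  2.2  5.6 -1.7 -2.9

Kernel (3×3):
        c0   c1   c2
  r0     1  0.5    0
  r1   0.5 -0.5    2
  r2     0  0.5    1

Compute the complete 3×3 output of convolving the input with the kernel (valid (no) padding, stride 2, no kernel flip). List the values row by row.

1.8 13.2 18.65
6.35 8.85 5.4
18.55 24.35 -1.45

Output[0,0]: The receptive field on the input at this output position is [2.5 4.2 3.8 / 0.7 0.6 -2.5 / 0.4 4.5 -0.1]. Elementwise product with the kernel and sum: 2.5·1 + 4.2·0.5 + 0.7·0.5 + 0.6·-0.5 + -2.5·2 + 4.5·0.5 + -0.1·1.
Output[0,1]: The receptive field on the input at this output position is [3.8 1 -1 / -2.5 4.4 4.3 / -0.1 2.7 2.4]. Elementwise product with the kernel and sum: 3.8·1 + 1·0.5 + -2.5·0.5 + 4.4·-0.5 + 4.3·2 + 2.7·0.5 + 2.4·1.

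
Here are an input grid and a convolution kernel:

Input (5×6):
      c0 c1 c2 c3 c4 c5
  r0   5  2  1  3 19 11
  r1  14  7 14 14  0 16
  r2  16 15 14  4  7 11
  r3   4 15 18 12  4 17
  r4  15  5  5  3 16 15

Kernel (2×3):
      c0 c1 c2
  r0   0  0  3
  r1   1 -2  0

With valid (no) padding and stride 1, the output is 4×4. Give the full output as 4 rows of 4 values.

3 -12 43 47
28 29 6 38
16 -9 15 37
59 31 11 22

Output[0,0]: The receptive field on the input at this output position is [5 2 1 / 14 7 14]. Elementwise product with the kernel and sum: 1·3 + 14·1 + 7·-2.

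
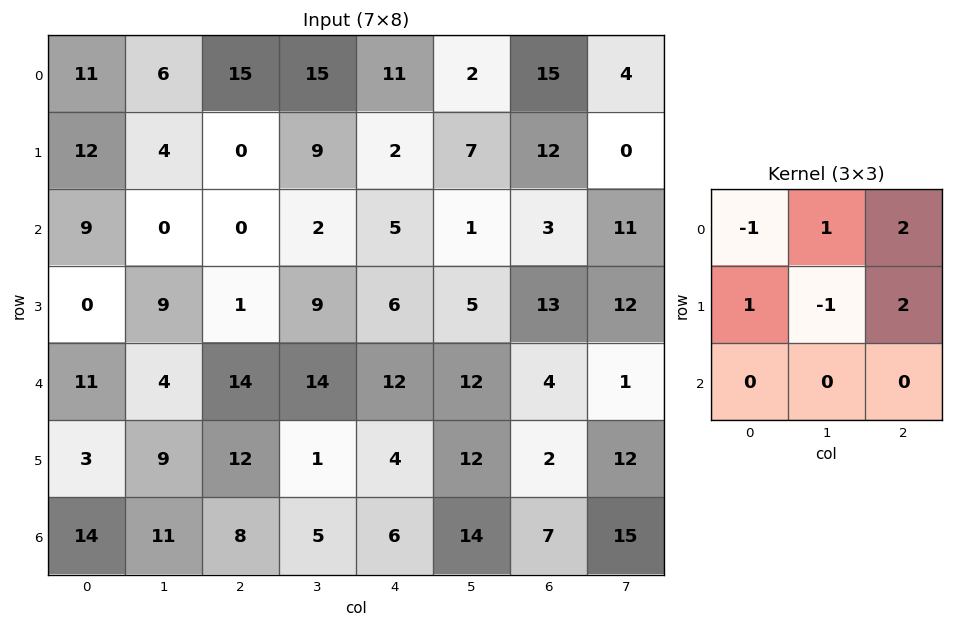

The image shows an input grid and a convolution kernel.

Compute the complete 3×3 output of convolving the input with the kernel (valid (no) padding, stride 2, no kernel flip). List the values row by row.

33 17 40
-16 16 29
39 43 4

Output[0,0]: The receptive field on the input at this output position is [11 6 15 / 12 4 0 / 9 0 0]. Elementwise product with the kernel and sum: 11·-1 + 6·1 + 15·2 + 12·1 + 4·-1 + 0·2.
Output[0,1]: The receptive field on the input at this output position is [15 15 11 / 0 9 2 / 0 2 5]. Elementwise product with the kernel and sum: 15·-1 + 15·1 + 11·2 + 0·1 + 9·-1 + 2·2.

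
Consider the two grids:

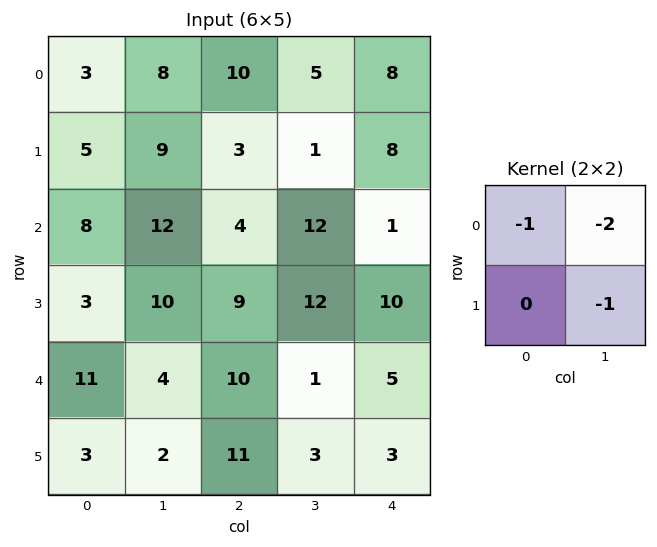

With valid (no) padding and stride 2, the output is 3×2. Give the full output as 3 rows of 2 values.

-28 -21
-42 -40
-21 -15

Output[0,0]: The receptive field on the input at this output position is [3 8 / 5 9]. Elementwise product with the kernel and sum: 3·-1 + 8·-2 + 9·-1.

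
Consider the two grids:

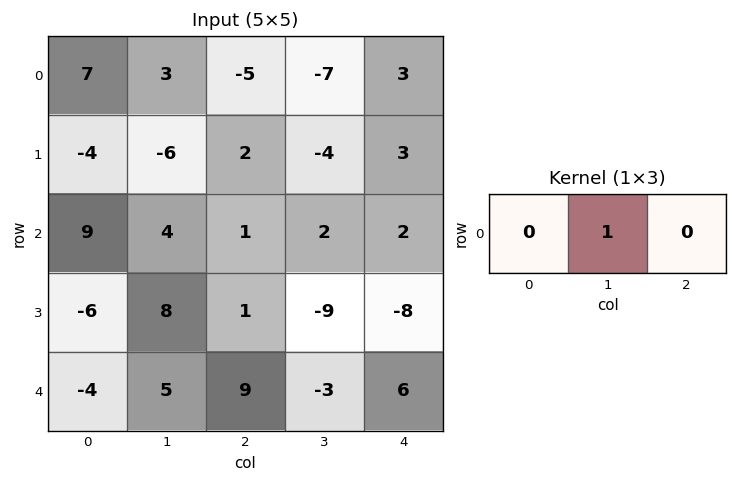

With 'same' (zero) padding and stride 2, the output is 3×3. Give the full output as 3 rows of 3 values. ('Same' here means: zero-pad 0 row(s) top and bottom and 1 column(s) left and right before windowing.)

Output[0,0]: The receptive field on the zero-padded input at this output position is [0 7 3]. Elementwise product with the kernel and sum: 7·1.
Output[0,1]: The receptive field on the zero-padded input at this output position is [3 -5 -7]. Elementwise product with the kernel and sum: -5·1.

7 -5 3
9 1 2
-4 9 6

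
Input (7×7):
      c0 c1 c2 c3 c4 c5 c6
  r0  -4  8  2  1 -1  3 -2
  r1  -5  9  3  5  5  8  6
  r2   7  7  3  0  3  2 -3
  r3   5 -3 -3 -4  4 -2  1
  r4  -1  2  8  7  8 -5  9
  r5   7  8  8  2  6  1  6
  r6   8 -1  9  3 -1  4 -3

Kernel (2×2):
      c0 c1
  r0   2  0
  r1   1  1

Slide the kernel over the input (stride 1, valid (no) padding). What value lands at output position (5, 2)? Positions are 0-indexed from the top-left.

28

The receptive field on the input at this output position is [8 2 / 9 3]. Elementwise product with the kernel and sum: 8·2 + 9·1 + 3·1.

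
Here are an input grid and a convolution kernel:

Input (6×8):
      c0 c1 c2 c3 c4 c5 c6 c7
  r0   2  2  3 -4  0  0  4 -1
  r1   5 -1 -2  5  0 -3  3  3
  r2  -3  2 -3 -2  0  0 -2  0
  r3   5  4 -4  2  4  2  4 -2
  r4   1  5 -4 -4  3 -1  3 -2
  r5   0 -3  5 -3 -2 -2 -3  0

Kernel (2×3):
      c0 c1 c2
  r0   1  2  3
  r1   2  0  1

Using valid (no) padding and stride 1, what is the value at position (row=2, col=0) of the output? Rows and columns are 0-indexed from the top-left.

-2

The receptive field on the input at this output position is [-3 2 -3 / 5 4 -4]. Elementwise product with the kernel and sum: -3·1 + 2·2 + -3·3 + 5·2 + -4·1.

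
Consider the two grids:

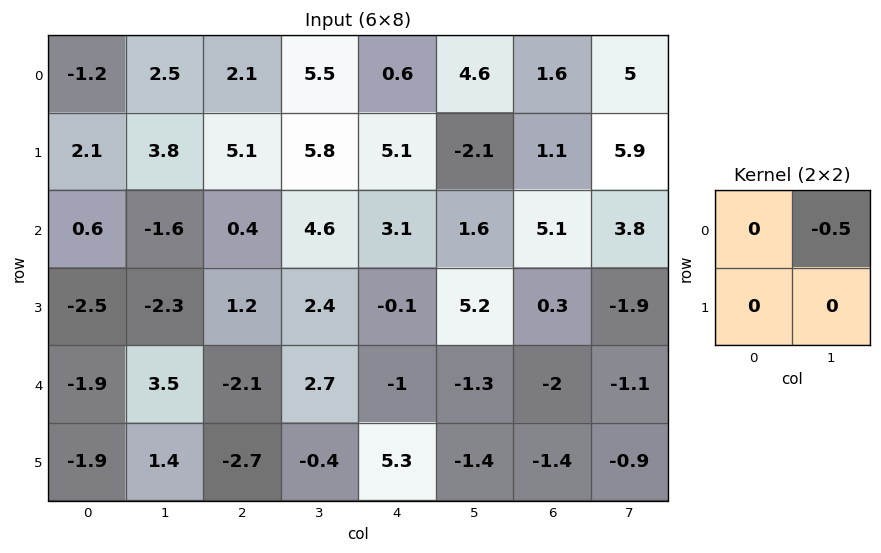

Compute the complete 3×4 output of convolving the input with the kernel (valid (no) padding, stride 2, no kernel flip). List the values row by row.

Output[0,0]: The receptive field on the input at this output position is [-1.2 2.5 / 2.1 3.8]. Elementwise product with the kernel and sum: 2.5·-0.5.
Output[0,1]: The receptive field on the input at this output position is [2.1 5.5 / 5.1 5.8]. Elementwise product with the kernel and sum: 5.5·-0.5.

-1.25 -2.75 -2.3 -2.5
0.8 -2.3 -0.8 -1.9
-1.75 -1.35 0.65 0.55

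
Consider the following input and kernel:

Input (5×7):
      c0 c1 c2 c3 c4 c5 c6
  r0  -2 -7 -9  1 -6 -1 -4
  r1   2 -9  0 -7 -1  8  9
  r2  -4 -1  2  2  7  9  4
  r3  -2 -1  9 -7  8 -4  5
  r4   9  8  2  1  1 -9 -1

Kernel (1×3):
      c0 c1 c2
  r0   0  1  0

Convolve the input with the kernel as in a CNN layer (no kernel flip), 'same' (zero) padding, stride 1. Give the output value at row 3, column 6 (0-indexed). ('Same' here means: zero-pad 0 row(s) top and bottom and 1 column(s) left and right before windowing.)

5

The receptive field on the zero-padded input at this output position is [-4 5 0]. Elementwise product with the kernel and sum: 5·1.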